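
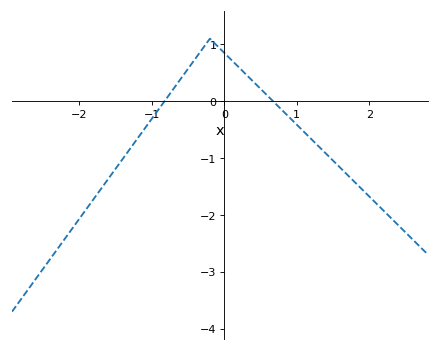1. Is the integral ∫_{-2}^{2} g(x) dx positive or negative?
negative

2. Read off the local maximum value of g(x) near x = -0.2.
1.1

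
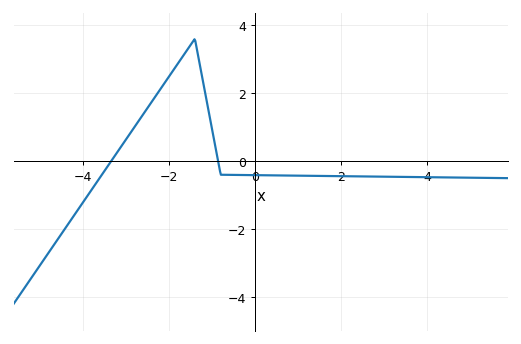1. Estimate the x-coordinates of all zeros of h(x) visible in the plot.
-3.35, -0.86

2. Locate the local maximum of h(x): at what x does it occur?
-1.4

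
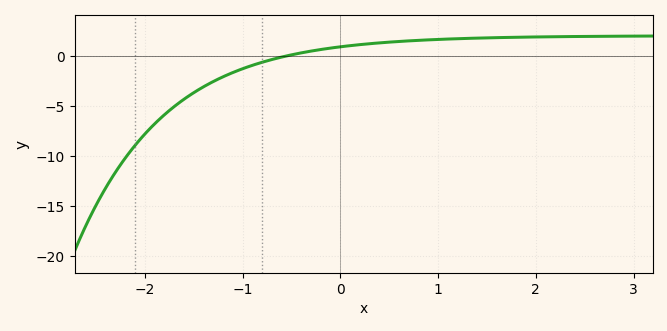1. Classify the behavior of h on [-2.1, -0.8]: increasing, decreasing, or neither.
increasing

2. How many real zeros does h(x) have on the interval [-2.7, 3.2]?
1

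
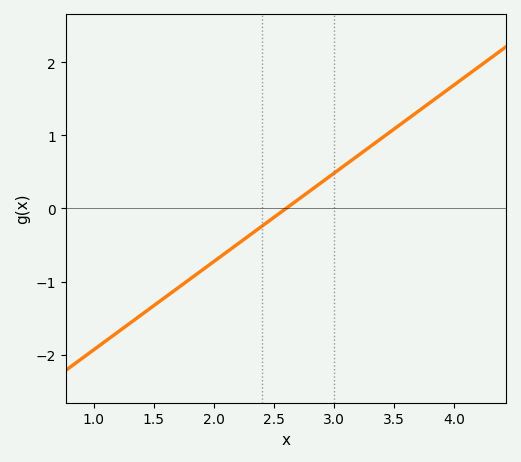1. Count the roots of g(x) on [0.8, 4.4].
1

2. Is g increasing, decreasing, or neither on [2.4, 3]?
increasing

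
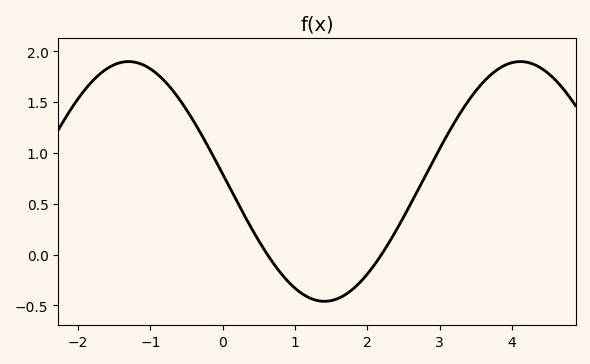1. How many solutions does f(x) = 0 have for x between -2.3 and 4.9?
2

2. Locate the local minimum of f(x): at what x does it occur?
1.4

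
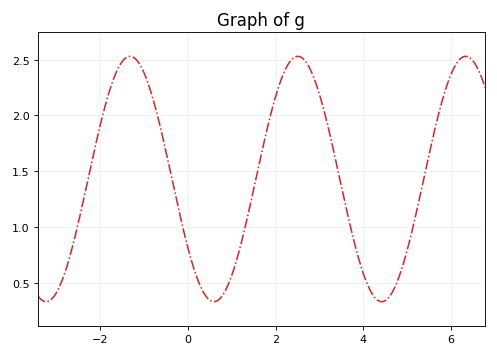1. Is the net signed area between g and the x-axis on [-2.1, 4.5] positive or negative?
positive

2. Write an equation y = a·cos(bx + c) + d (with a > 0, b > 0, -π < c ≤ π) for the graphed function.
y = 1.1cos(1.64x + 2.17) + 1.43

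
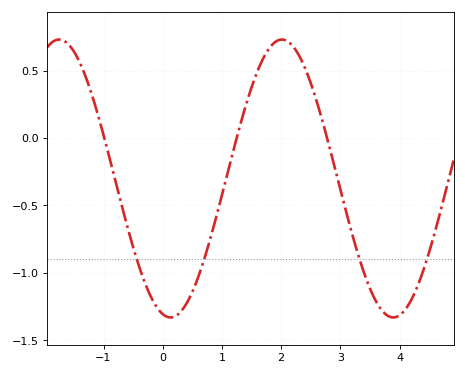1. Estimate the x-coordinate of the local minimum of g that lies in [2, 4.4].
3.9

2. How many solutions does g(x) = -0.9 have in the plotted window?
4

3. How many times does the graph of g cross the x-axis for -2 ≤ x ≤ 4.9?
3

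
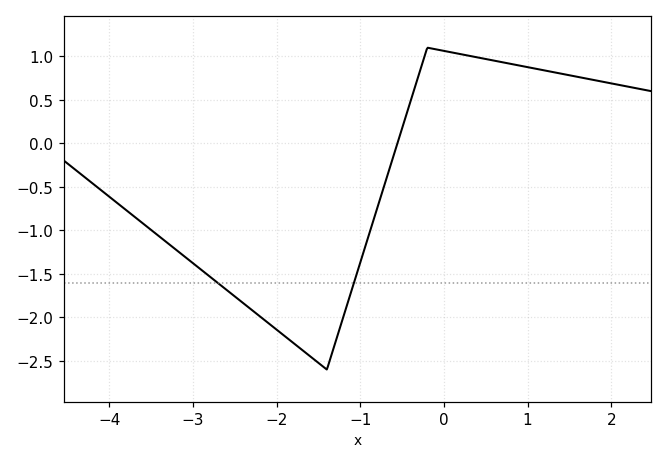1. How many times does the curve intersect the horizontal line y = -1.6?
2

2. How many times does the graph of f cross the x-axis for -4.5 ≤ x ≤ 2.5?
1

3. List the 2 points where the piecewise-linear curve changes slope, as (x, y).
(-1.4, -2.6); (-0.2, 1.1)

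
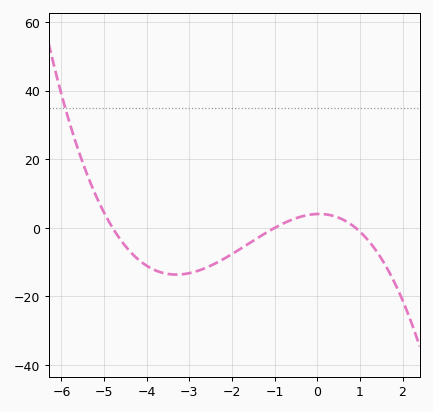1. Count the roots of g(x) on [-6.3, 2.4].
3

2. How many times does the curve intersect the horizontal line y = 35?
1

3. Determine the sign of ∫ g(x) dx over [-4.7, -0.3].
negative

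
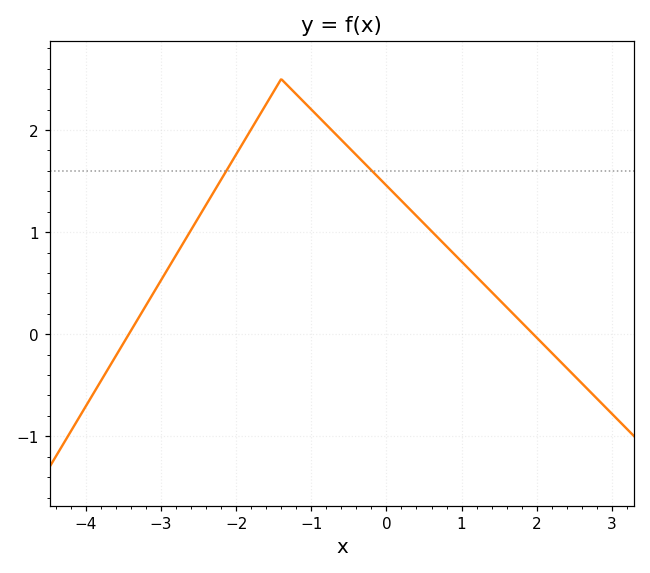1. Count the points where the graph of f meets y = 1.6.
2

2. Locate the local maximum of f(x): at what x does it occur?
-1.4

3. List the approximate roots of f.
-3.4, 2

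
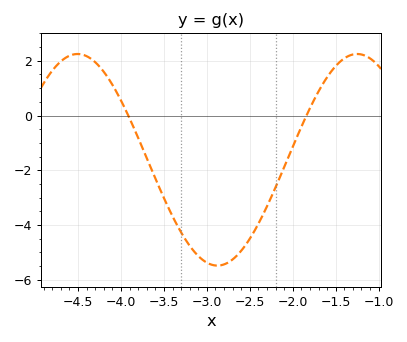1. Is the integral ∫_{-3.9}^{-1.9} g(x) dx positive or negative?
negative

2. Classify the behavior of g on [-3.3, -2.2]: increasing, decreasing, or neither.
neither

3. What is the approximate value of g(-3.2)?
-4.77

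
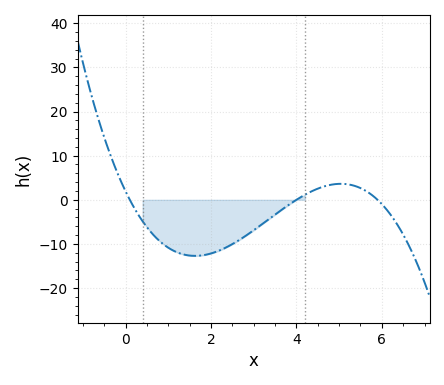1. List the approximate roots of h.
0, 4, 6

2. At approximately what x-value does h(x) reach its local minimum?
1.6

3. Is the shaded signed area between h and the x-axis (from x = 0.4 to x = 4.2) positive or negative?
negative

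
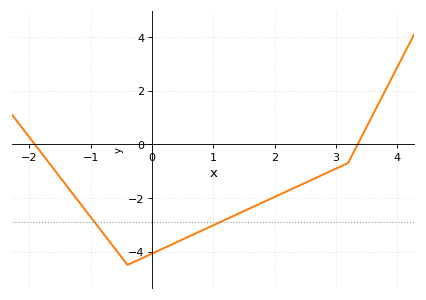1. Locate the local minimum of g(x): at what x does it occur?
-0.4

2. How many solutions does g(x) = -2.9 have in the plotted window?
2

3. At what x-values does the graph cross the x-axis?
-1.9, 3.4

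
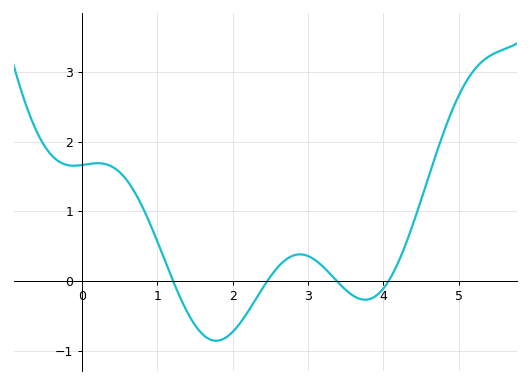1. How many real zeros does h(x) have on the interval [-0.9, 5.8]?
4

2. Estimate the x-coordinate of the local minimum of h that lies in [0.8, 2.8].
1.8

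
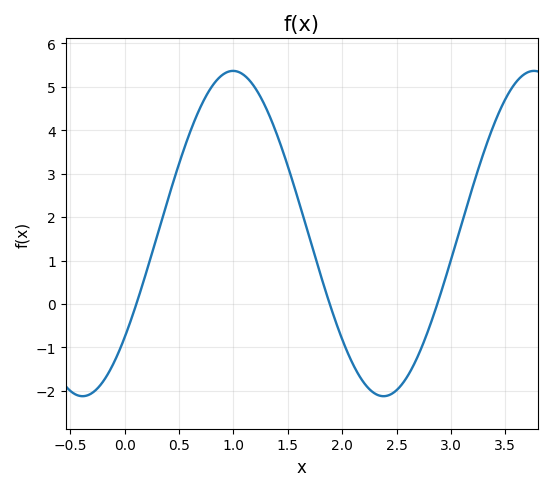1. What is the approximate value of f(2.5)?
-2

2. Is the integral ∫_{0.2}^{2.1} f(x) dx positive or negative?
positive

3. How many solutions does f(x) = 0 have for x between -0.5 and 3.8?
3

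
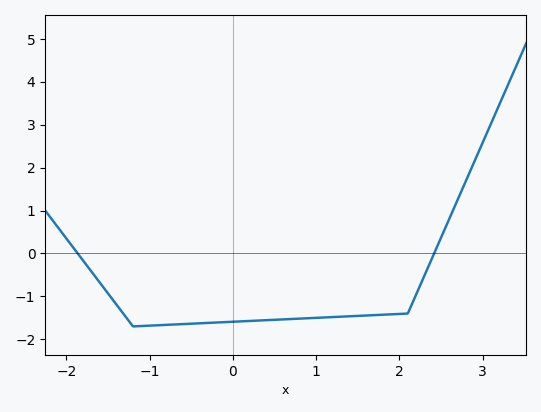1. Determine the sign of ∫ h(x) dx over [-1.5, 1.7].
negative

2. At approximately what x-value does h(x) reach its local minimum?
-1.2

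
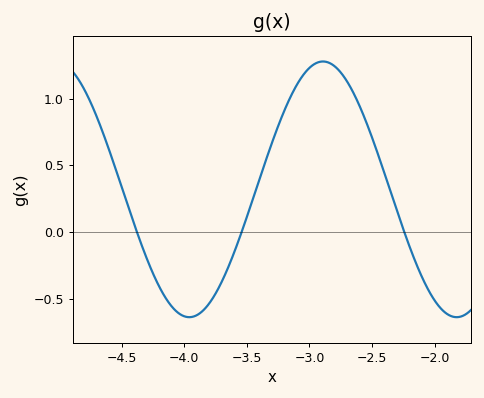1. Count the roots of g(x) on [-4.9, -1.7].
3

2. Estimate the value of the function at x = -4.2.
-0.4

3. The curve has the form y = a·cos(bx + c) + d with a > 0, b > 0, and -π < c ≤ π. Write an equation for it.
y = 0.96cos(2.9x + 2.2) + 0.32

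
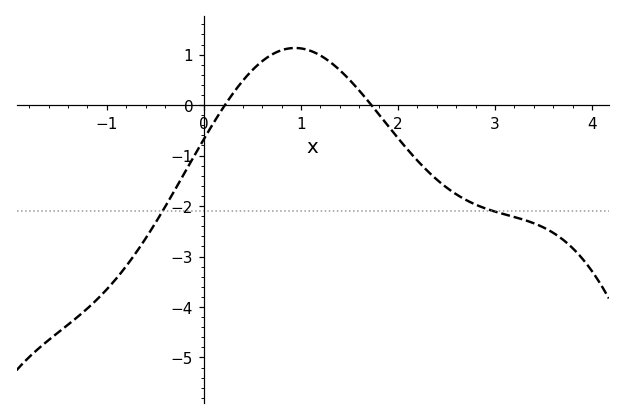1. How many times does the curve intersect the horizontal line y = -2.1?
2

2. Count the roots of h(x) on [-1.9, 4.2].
2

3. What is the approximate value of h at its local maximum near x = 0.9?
1.1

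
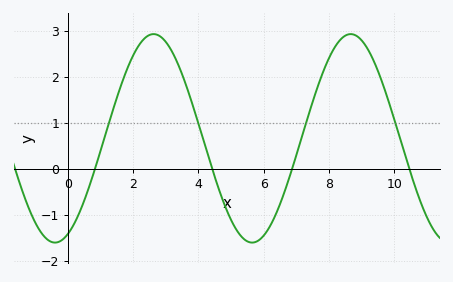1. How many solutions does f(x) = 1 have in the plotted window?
4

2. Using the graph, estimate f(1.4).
1.32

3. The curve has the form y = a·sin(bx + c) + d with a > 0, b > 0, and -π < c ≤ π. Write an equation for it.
y = 2.27sin(1.04x - 1.16) + 0.66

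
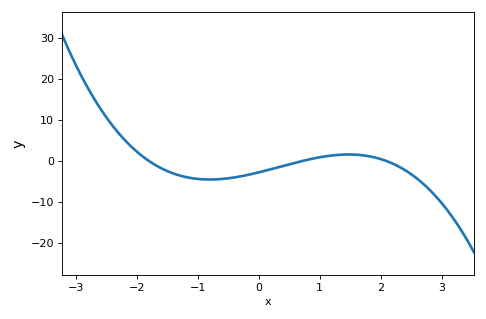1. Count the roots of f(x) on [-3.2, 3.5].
3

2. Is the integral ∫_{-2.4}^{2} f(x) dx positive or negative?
negative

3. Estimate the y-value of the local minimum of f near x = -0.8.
-4.48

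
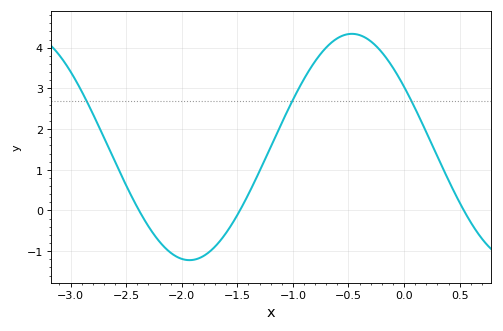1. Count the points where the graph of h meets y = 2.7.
3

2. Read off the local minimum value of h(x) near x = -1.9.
-1.22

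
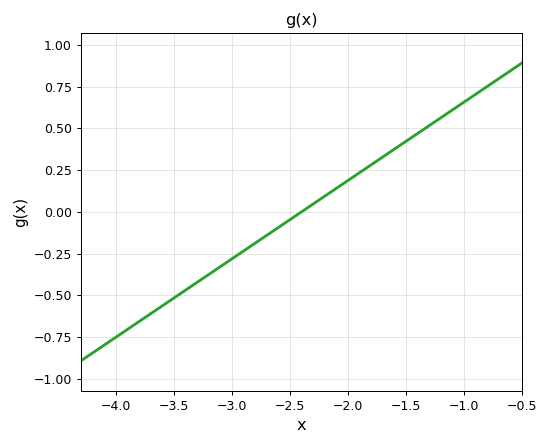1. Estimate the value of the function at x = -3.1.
-0.329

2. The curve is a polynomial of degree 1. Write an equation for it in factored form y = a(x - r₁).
y = 0.47(x + 2.4)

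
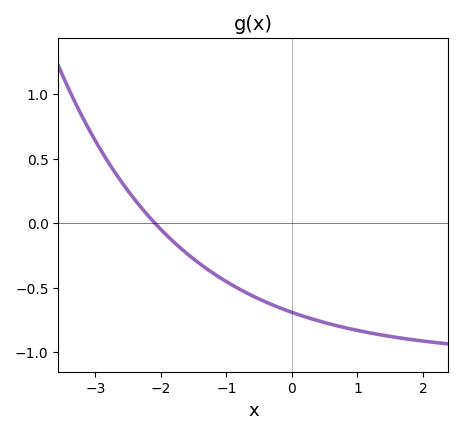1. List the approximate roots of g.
-2.1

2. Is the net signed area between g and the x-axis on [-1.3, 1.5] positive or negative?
negative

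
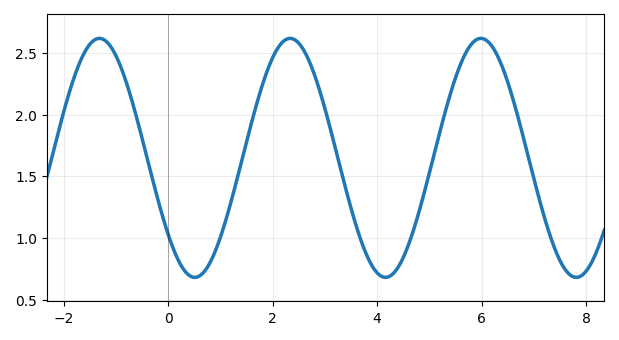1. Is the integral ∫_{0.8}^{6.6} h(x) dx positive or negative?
positive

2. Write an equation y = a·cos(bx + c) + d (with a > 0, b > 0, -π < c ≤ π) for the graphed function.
y = 0.97cos(1.7x + 2.3) + 1.65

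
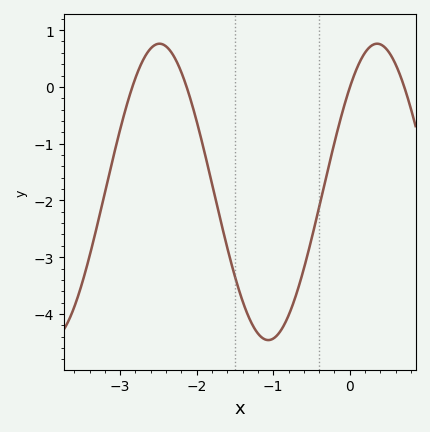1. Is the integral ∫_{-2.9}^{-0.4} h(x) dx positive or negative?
negative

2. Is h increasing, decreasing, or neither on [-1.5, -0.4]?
neither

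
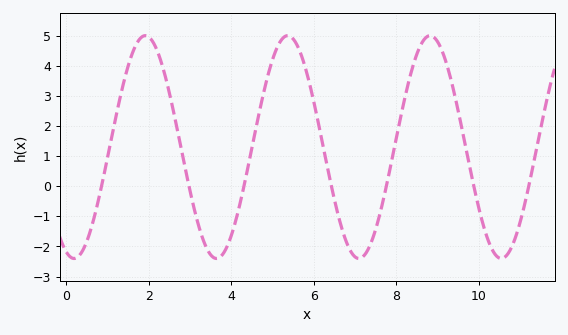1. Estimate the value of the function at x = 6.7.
-1.5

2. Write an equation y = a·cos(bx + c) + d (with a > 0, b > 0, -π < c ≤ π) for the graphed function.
y = 3.7cos(1.8x + 2.8) + 1.3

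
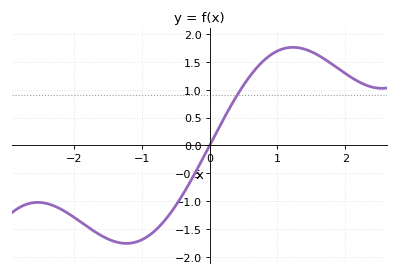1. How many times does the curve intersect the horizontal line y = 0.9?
1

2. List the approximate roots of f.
0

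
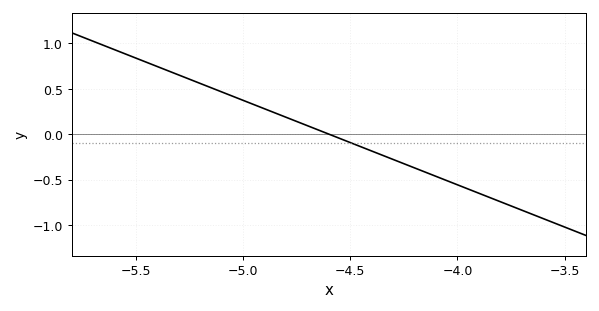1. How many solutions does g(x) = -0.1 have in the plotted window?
1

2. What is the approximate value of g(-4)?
-0.558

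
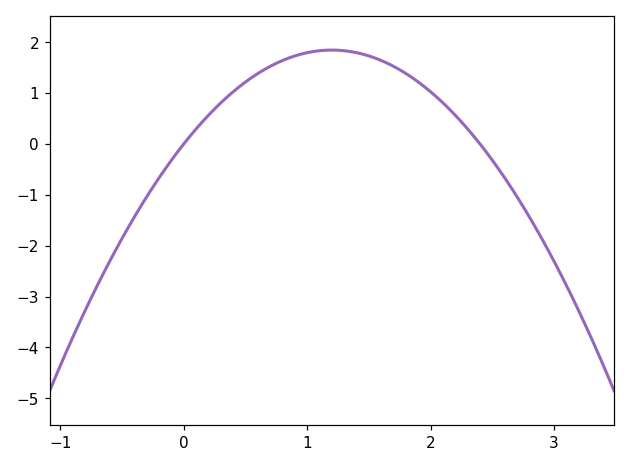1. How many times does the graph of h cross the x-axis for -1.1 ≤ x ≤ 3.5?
2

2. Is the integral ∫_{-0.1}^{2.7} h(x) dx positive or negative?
positive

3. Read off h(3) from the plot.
-2.3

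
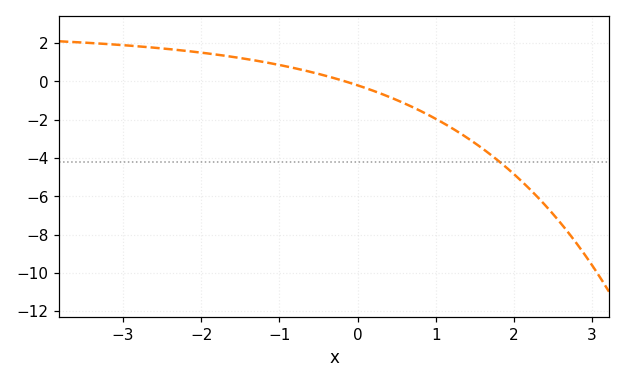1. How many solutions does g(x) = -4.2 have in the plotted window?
1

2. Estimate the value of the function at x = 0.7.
-1.33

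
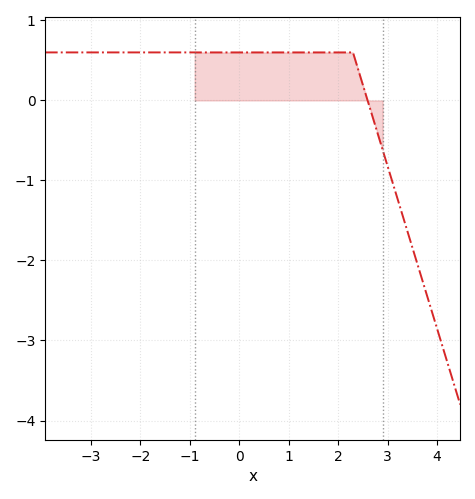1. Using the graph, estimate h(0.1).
0.6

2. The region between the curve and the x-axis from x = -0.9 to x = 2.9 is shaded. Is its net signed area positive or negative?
positive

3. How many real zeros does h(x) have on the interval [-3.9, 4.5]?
1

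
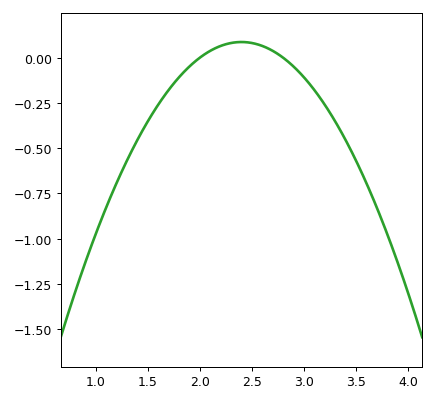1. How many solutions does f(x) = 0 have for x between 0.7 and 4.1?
2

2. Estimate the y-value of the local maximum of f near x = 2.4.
0.08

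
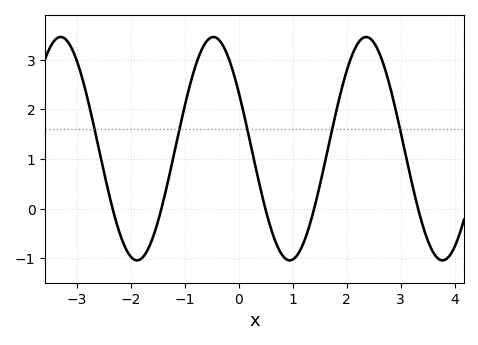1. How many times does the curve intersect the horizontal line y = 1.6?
5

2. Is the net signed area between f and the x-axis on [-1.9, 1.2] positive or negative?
positive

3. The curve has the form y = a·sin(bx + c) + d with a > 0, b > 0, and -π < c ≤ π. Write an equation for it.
y = 2.25sin(2.2x + 2.6) + 1.21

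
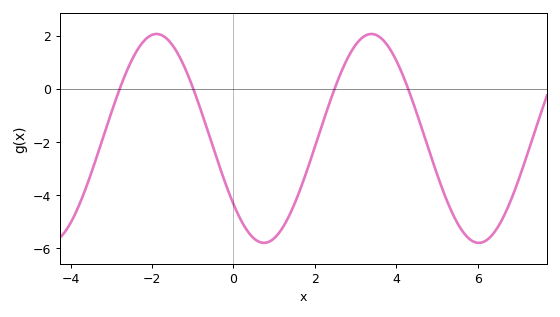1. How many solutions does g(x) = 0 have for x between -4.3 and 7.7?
4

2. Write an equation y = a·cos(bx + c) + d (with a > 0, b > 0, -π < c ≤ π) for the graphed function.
y = 3.93cos(1.2x + 2.2) - 1.86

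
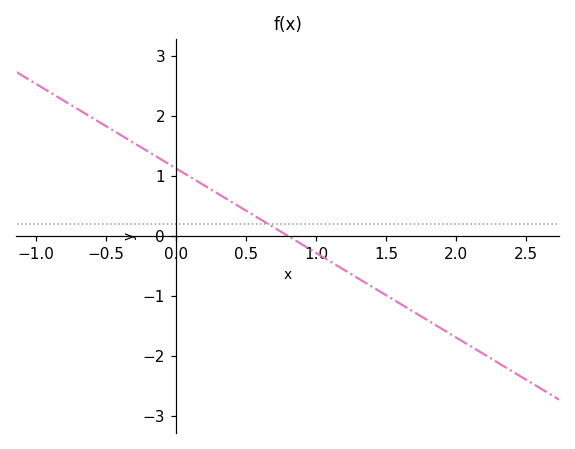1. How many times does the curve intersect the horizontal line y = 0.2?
1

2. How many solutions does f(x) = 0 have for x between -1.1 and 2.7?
1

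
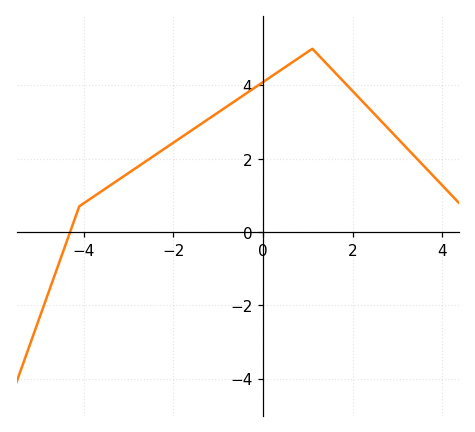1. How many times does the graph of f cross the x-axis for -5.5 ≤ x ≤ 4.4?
1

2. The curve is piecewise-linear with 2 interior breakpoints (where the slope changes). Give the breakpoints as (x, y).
(-4.1, 0.7); (1.1, 5)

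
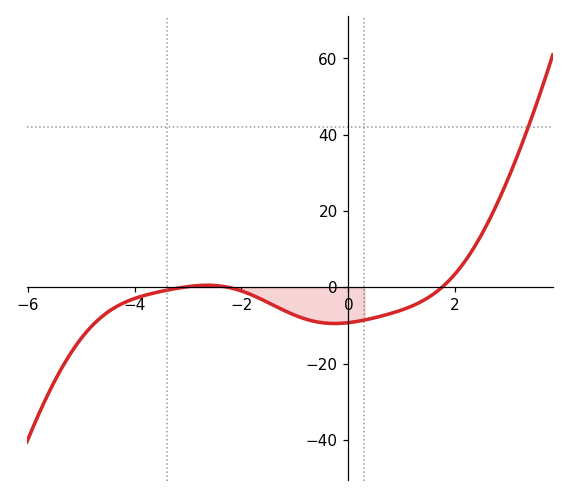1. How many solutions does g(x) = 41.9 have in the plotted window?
1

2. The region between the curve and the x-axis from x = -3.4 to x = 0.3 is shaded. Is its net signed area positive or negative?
negative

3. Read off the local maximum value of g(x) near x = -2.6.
0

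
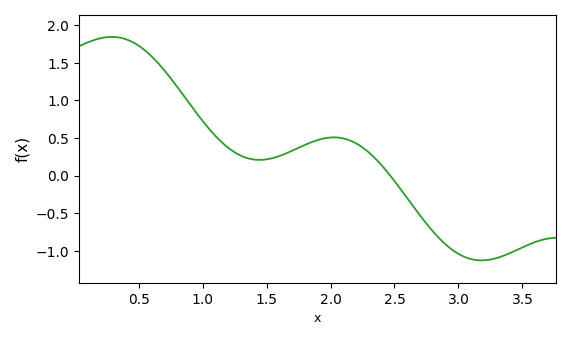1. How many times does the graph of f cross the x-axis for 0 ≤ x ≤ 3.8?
1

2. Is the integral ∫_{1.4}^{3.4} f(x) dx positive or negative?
negative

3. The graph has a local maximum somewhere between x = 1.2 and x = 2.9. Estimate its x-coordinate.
2.05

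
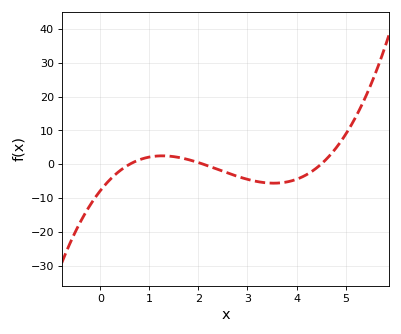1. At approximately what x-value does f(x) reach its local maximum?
1.3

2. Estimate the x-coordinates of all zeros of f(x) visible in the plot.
0.6, 2.1, 4.5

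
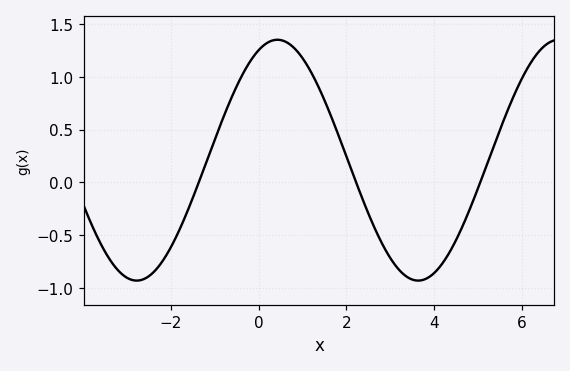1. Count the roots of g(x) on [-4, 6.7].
3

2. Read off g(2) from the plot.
0.247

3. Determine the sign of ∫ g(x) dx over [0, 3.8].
positive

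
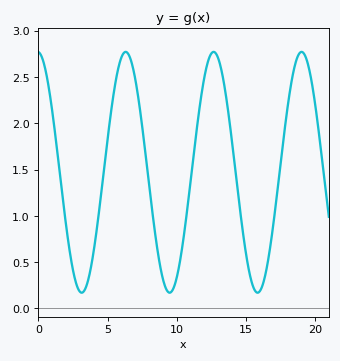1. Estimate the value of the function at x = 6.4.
2.75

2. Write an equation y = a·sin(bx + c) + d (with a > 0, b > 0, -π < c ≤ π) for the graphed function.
y = 1.3sin(0.99x + 1.6) + 1.47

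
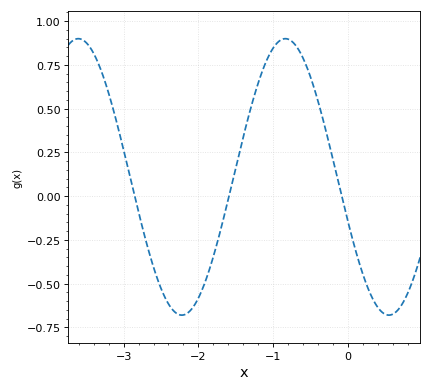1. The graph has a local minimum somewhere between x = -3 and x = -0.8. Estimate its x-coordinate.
-2.22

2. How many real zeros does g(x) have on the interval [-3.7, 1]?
3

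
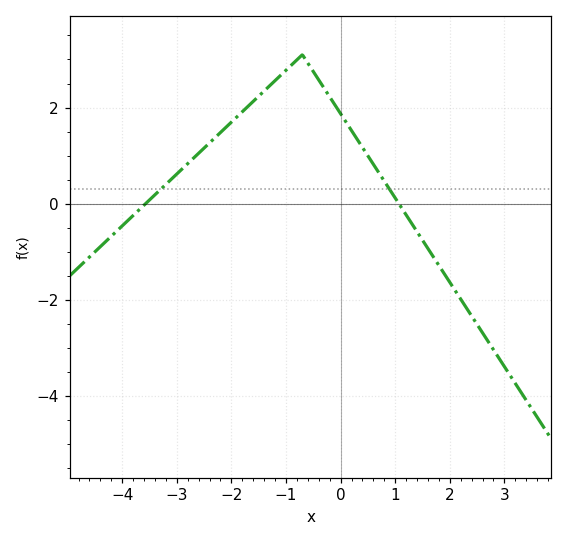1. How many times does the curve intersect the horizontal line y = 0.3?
2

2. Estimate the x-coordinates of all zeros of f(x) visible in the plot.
-3.57, 1.07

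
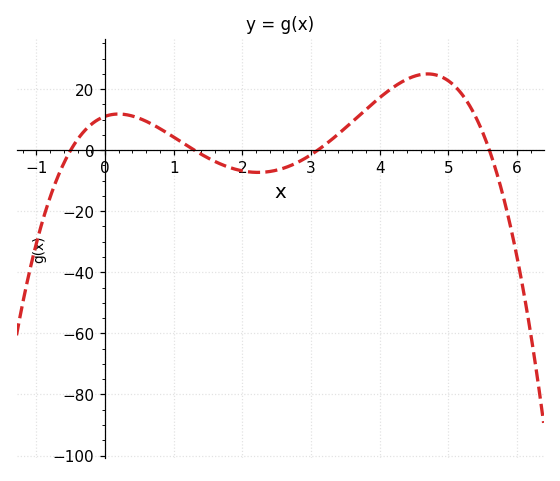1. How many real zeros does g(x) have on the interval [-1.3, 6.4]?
4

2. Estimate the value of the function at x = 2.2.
-7.29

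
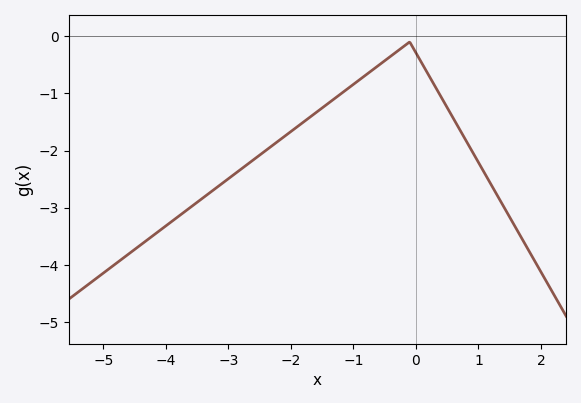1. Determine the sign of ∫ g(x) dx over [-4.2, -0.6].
negative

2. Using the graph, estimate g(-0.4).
-0.3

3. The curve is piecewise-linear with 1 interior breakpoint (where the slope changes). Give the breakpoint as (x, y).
(-0.1, -0.1)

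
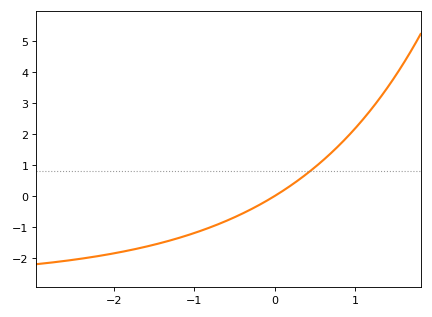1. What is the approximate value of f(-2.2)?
-2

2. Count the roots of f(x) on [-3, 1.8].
1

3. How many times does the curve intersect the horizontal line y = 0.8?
1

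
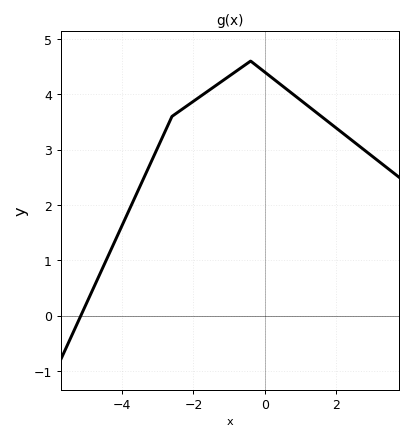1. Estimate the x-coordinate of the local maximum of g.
-0.4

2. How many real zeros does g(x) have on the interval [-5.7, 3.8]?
1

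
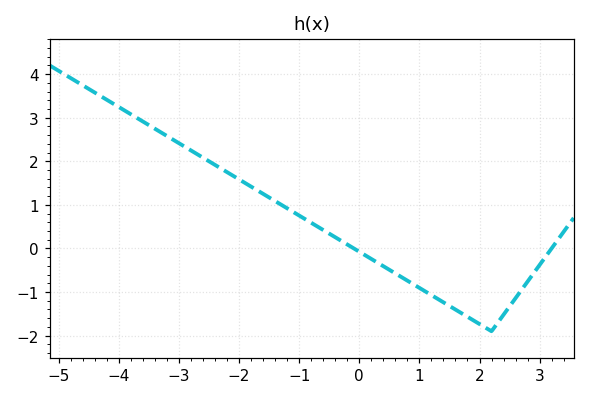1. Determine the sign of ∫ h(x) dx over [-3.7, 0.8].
positive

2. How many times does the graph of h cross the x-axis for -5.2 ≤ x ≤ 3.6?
2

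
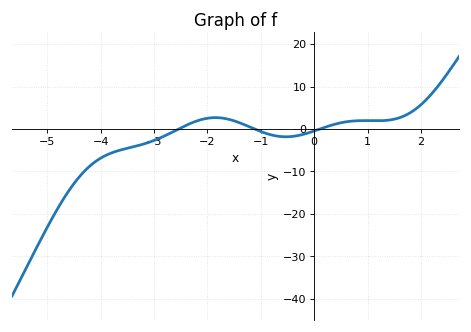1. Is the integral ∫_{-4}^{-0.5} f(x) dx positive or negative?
negative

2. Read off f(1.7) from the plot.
3.17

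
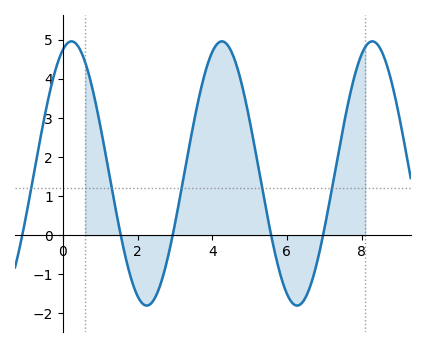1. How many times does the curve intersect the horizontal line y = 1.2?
5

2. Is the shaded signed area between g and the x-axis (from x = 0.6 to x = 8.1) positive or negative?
positive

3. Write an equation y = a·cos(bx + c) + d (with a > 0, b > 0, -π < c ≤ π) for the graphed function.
y = 3.38cos(1.6x - 0.36) + 1.58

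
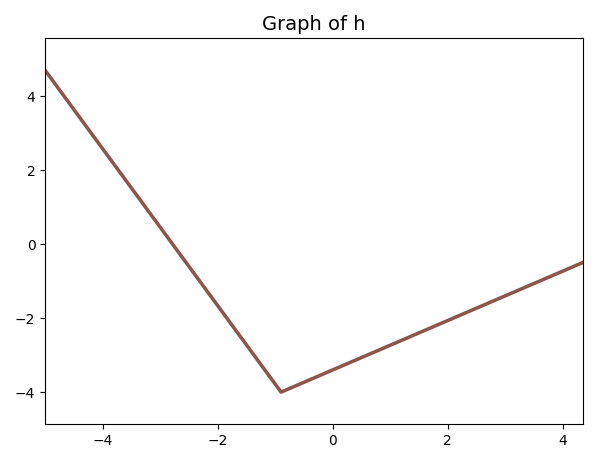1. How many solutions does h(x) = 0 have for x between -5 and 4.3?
1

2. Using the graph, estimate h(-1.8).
-2.09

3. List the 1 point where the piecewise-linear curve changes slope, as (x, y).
(-0.9, -4)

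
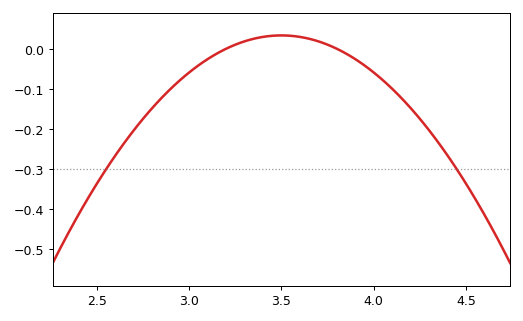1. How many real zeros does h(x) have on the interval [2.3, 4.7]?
2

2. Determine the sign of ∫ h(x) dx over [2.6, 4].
negative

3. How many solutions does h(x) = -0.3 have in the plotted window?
2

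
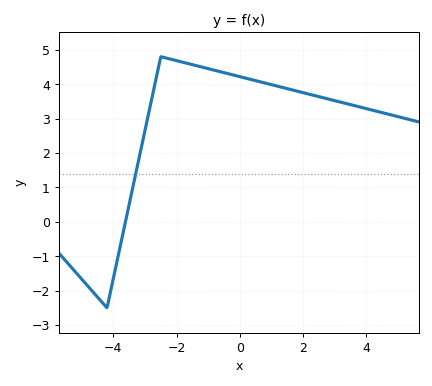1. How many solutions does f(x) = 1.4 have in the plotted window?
1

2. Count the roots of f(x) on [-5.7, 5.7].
1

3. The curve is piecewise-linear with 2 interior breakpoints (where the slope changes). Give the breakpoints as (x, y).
(-4.2, -2.5); (-2.5, 4.8)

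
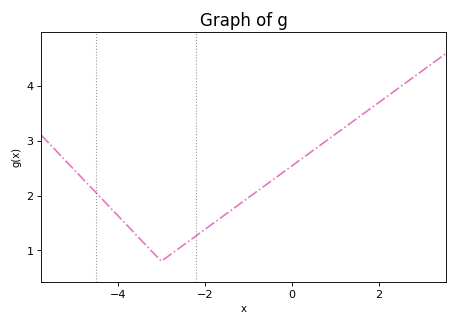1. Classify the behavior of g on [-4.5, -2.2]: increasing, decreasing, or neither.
neither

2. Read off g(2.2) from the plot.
3.8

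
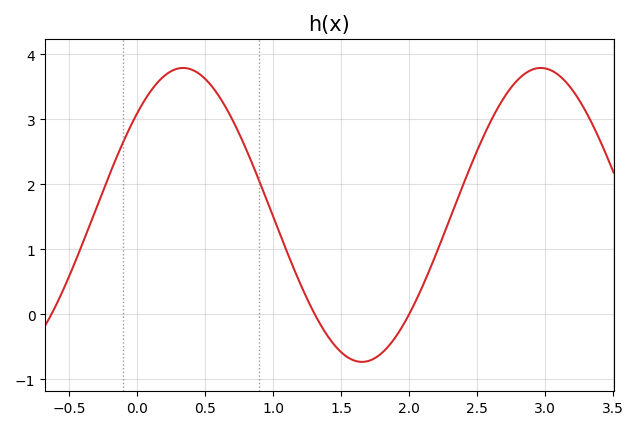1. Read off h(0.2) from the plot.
3.67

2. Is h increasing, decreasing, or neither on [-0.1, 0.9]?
neither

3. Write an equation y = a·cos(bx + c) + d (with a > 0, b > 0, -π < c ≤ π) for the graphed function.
y = 2.26cos(2.39x - 0.81) + 1.53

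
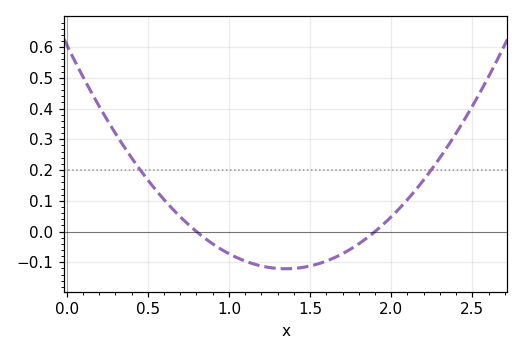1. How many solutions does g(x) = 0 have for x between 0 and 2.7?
2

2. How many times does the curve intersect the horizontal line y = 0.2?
2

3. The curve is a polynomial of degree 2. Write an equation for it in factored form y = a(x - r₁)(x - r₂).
y = 0.4(x - 0.8)(x - 1.9)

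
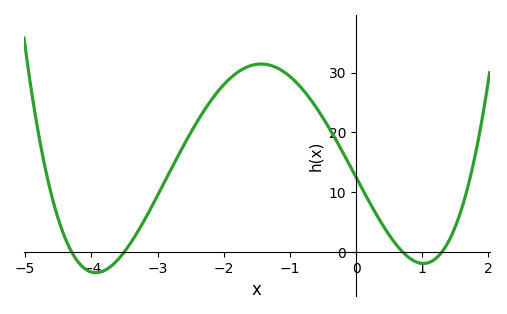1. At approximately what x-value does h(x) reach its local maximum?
-1.44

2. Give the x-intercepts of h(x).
-4.3, -3.5, 0.7, 1.3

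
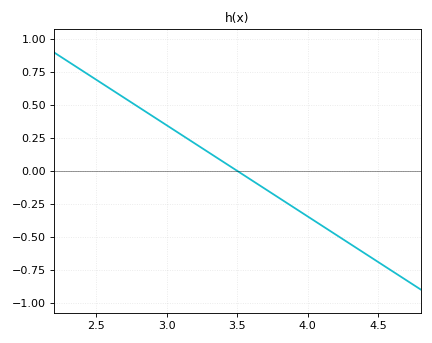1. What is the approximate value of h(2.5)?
0.69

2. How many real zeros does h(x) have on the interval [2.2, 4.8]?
1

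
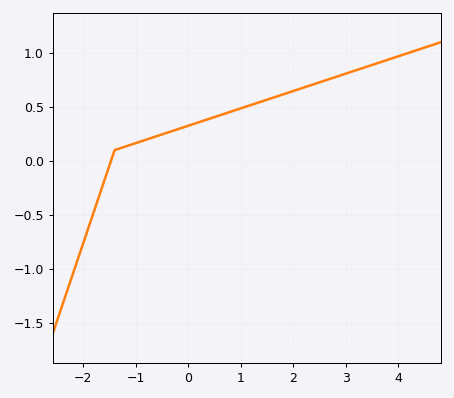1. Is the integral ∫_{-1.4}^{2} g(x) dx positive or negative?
positive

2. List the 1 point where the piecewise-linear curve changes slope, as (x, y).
(-1.4, 0.1)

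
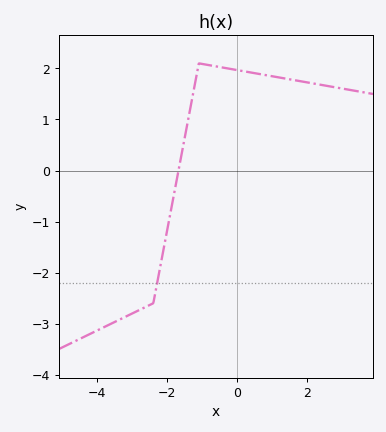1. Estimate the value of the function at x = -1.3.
1.4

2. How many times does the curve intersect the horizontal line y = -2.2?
1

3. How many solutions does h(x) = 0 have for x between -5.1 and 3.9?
1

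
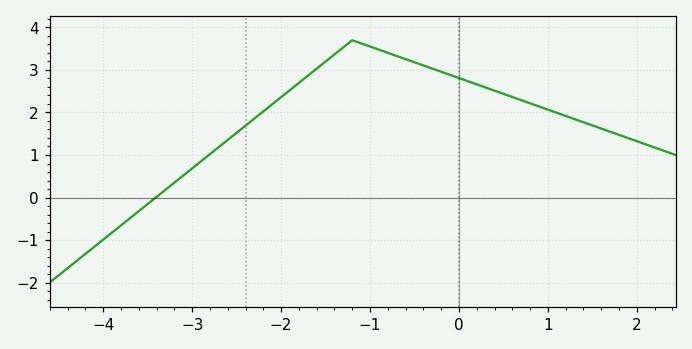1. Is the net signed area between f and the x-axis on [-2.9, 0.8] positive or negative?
positive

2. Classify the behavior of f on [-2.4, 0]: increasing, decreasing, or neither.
neither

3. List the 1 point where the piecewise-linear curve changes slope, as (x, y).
(-1.2, 3.7)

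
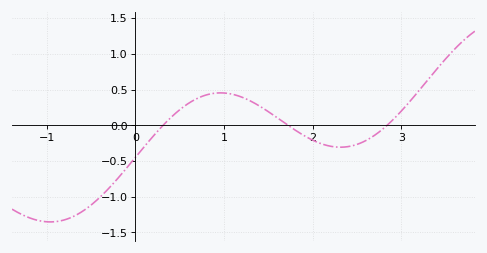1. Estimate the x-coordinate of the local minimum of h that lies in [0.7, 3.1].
2.3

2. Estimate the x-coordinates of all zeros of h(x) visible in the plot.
0.3, 1.7, 2.8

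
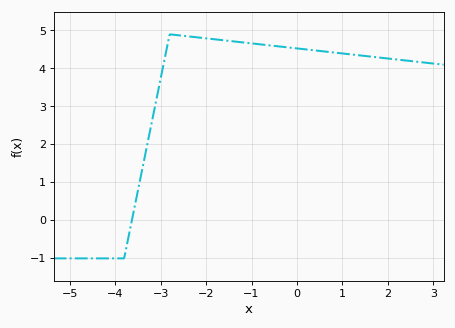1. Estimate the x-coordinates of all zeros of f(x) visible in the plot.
-3.6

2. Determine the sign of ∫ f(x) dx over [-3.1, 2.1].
positive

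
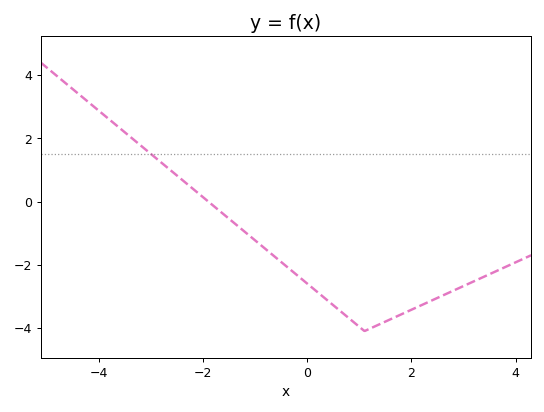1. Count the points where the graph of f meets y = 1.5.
1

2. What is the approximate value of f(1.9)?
-3.5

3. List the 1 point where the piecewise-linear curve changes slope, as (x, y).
(1.1, -4.1)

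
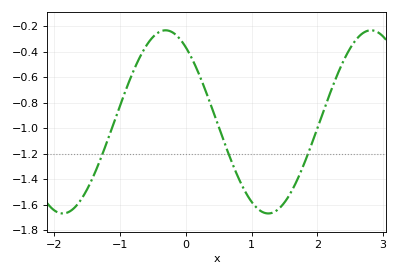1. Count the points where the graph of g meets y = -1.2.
3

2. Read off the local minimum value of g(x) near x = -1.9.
-1.66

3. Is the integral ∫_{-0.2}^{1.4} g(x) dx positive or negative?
negative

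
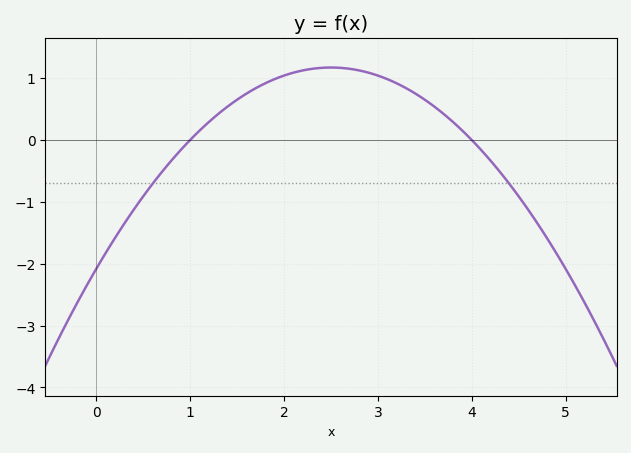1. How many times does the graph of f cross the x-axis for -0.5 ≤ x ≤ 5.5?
2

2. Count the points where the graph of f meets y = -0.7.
2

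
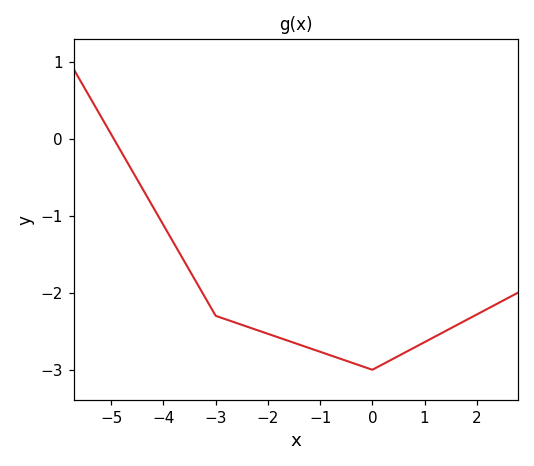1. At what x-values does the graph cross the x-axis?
-4.95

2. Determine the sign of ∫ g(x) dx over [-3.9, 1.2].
negative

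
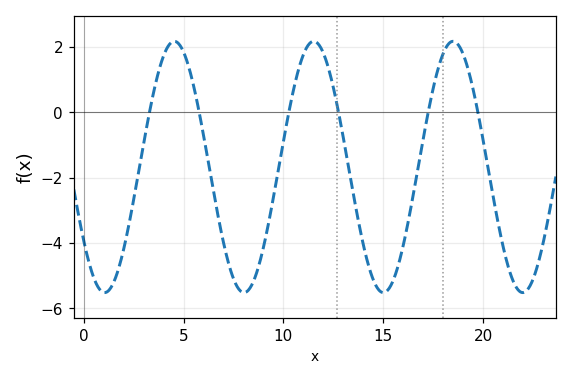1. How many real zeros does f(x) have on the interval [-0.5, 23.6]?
6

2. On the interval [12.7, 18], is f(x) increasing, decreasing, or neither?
neither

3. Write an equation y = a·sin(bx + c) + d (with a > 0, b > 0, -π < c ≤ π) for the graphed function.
y = 3.85sin(0.9x - 2.51) - 1.67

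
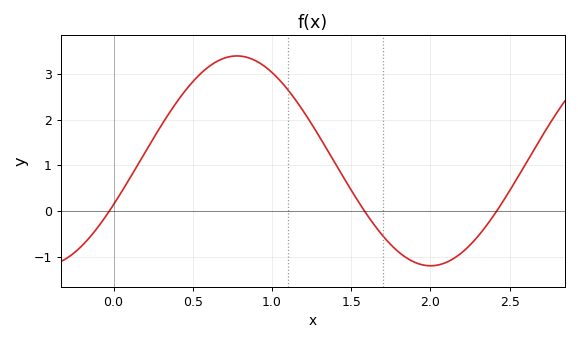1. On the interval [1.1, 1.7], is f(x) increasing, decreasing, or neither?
decreasing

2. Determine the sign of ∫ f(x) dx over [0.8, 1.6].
positive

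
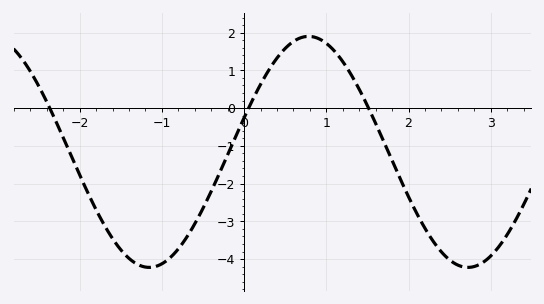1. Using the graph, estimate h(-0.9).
-3.96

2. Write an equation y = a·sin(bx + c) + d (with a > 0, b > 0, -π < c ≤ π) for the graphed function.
y = 3.06sin(1.62x + 0.3) - 1.16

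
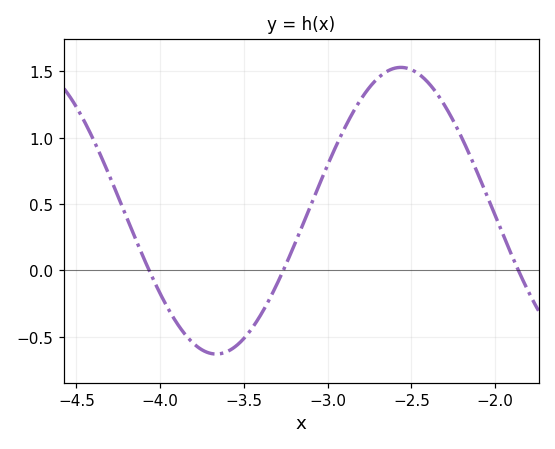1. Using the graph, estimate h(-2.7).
1.45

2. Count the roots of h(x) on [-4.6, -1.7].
3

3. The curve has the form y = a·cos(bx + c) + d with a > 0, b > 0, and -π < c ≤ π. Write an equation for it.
y = 1.08cos(2.9x + 1) + 0.45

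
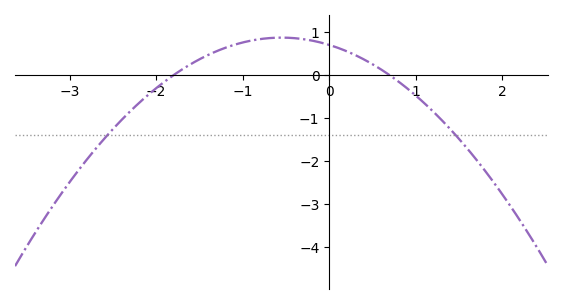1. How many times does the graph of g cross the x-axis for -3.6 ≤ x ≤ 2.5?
2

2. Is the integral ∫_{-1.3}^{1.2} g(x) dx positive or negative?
positive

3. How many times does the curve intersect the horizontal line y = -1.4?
2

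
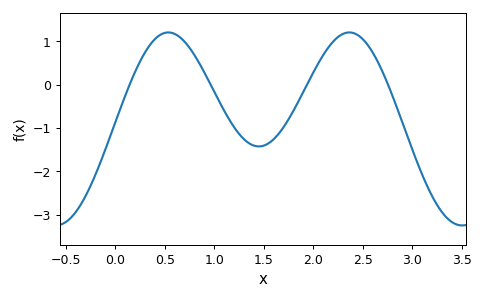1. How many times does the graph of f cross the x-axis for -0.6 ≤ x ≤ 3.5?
4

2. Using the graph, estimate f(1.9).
-0.164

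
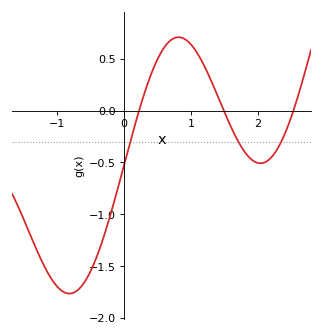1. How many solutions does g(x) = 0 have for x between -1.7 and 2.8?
3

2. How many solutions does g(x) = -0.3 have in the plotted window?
3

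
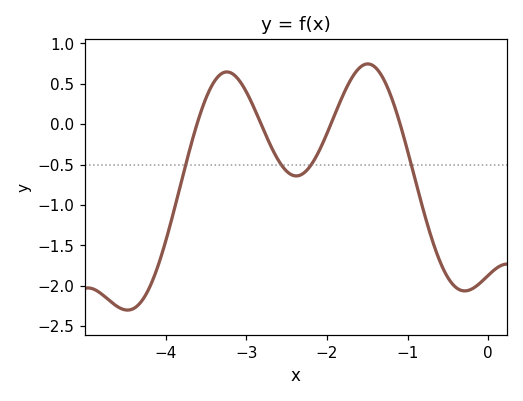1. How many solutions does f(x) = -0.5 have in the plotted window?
4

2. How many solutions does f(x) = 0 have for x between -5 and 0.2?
4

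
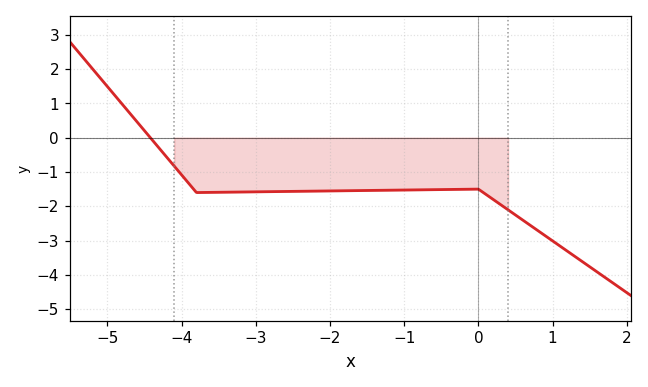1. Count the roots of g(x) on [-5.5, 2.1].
1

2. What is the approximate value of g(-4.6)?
0.463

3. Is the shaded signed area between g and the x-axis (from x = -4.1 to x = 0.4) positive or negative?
negative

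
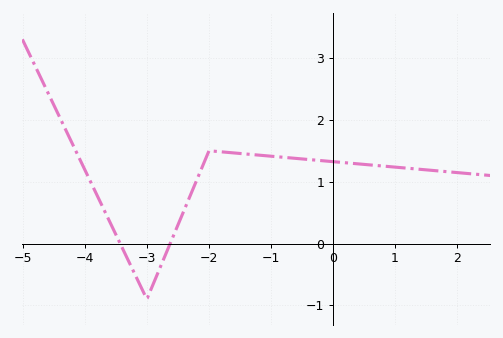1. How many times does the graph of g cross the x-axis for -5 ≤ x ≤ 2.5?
2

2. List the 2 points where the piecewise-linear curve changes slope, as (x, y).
(-3, -0.9); (-2, 1.5)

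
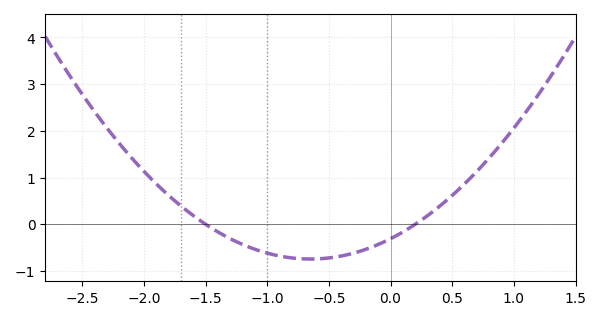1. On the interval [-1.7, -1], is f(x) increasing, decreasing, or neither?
decreasing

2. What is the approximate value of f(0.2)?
0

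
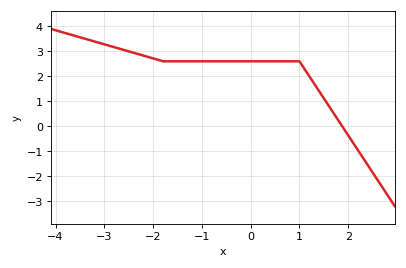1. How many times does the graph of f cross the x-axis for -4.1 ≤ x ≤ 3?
1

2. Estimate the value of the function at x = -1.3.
2.6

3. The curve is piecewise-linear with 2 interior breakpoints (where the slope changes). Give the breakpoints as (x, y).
(-1.8, 2.6); (1, 2.6)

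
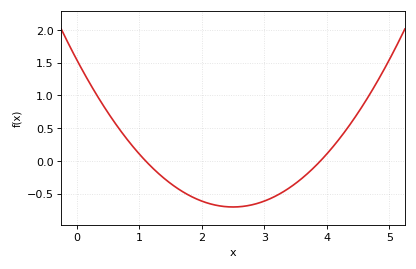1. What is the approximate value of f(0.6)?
0.594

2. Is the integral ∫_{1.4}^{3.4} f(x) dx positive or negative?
negative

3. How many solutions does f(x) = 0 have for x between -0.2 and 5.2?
2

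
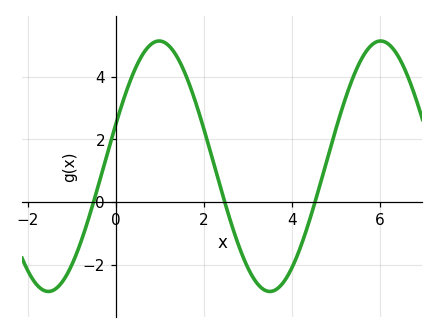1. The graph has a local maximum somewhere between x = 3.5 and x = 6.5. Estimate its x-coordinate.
6.01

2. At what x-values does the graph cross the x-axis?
-0.504, 2.47, 4.52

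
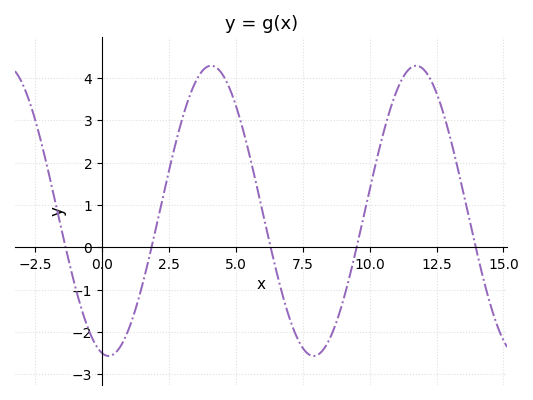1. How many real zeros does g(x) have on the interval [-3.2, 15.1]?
5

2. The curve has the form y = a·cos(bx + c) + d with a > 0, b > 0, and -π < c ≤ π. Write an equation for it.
y = 3.43cos(0.82x + 2.94) + 0.86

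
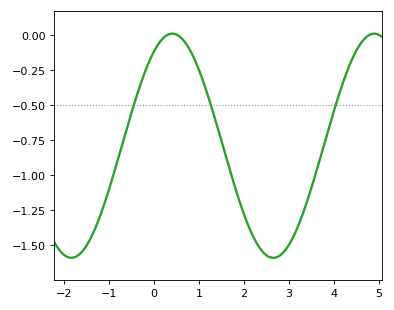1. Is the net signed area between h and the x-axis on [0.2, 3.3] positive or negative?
negative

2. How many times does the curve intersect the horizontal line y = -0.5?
3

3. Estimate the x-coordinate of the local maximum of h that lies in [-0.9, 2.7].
0.4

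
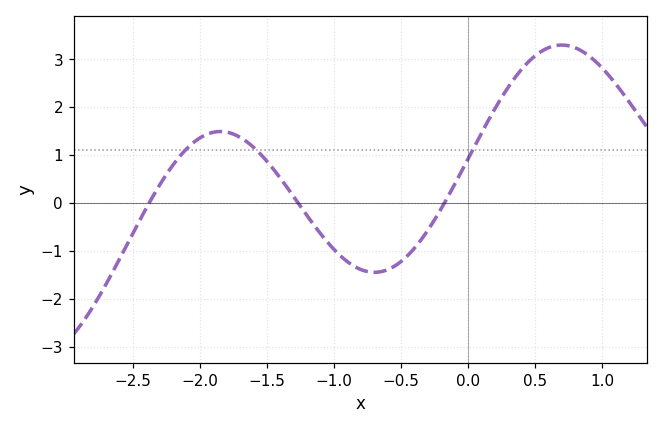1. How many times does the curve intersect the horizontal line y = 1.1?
3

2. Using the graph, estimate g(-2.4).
-0.1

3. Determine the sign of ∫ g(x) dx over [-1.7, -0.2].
negative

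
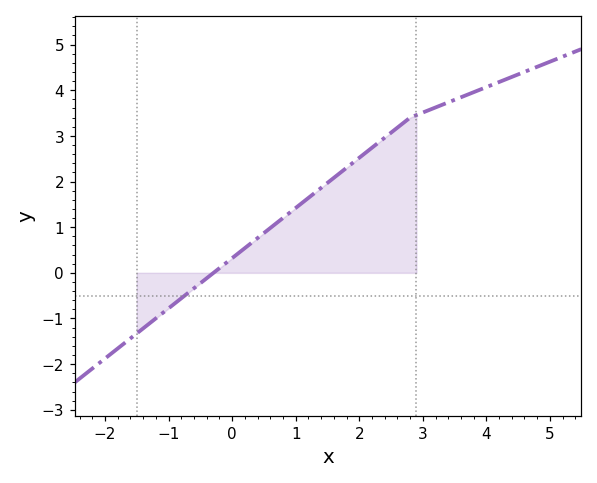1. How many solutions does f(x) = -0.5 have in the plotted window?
1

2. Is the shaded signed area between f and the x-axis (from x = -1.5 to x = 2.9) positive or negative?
positive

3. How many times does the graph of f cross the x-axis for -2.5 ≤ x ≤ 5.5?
1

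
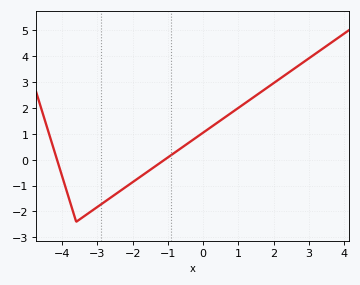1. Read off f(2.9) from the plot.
3.8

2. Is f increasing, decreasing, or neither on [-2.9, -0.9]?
increasing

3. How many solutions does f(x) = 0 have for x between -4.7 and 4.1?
2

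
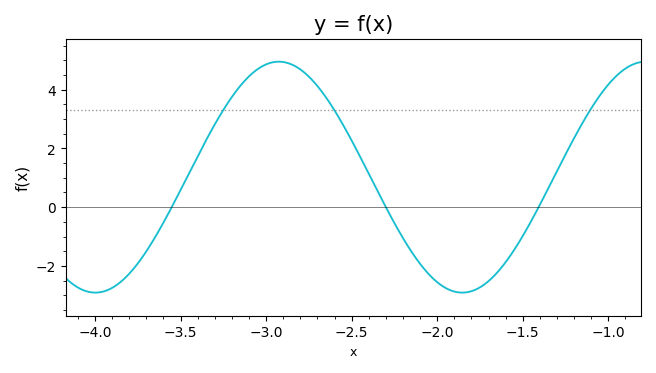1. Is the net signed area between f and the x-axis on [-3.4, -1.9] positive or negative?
positive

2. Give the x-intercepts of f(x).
-3.55, -2.3, -1.4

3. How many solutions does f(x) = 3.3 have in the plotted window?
3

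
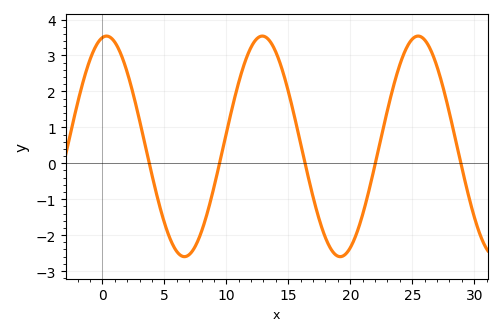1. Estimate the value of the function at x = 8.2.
-1.69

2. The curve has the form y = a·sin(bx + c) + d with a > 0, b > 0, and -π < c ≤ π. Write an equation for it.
y = 3.07sin(0.5x + 1.4) + 0.47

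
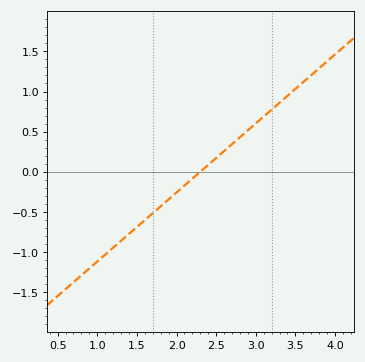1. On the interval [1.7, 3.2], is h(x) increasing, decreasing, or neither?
increasing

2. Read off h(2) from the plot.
-0.258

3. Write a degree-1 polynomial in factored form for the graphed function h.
y = 0.86(x - 2.3)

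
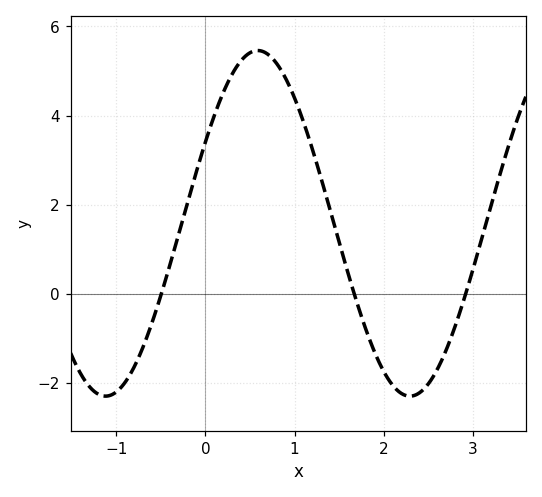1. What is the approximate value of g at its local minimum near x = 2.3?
-2.3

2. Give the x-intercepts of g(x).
-0.494, 1.67, 2.92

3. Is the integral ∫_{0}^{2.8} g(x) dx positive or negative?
positive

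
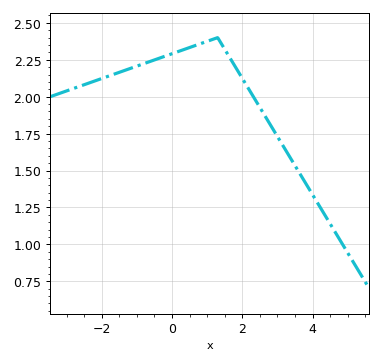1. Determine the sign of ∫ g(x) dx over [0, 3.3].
positive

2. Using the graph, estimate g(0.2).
2.3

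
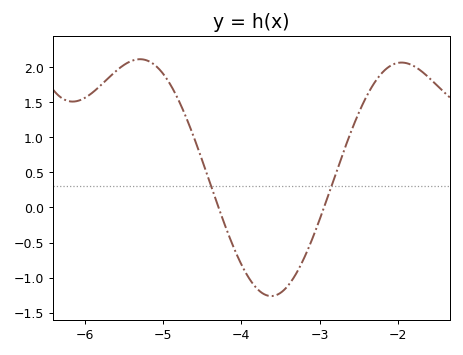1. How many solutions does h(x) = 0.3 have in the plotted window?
2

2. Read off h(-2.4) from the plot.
1.58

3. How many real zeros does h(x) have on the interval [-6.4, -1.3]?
2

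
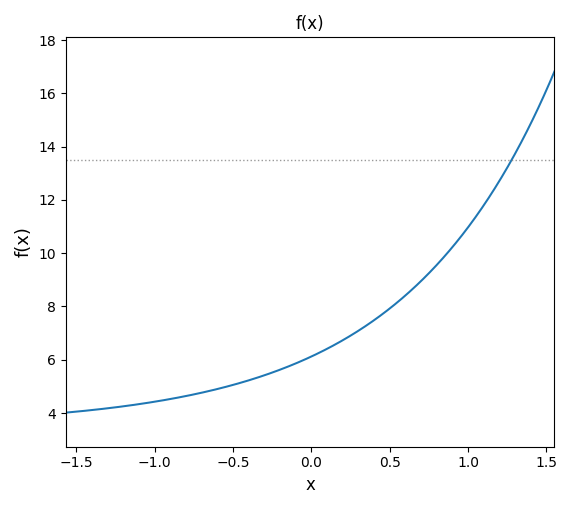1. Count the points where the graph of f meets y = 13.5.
1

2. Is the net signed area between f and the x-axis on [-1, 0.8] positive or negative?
positive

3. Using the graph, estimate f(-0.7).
4.8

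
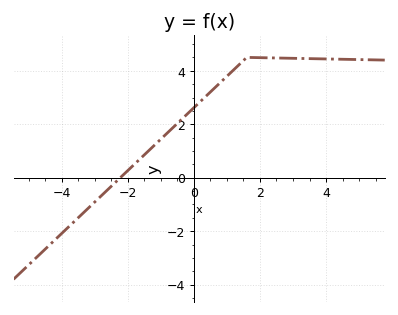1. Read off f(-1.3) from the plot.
1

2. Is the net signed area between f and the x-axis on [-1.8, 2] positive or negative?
positive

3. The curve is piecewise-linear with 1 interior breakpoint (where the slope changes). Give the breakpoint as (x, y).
(1.6, 4.5)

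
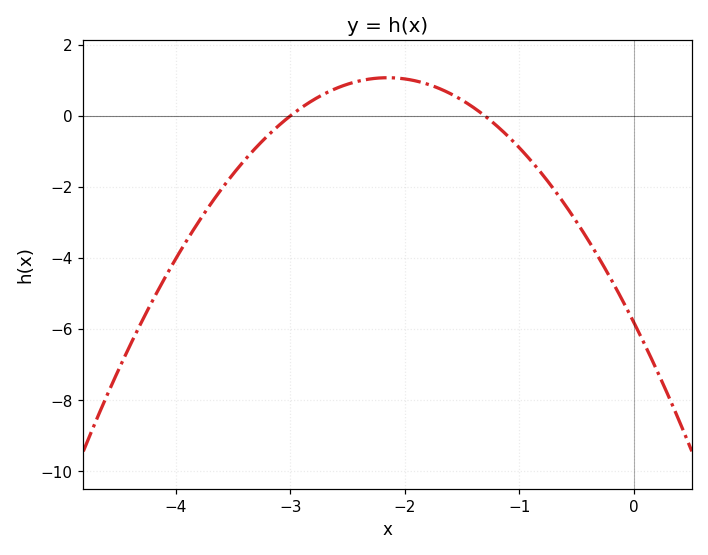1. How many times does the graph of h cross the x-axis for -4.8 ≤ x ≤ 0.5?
2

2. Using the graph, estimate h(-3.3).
-0.8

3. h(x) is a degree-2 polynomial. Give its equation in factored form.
y = -1.49(x + 3)(x + 1.3)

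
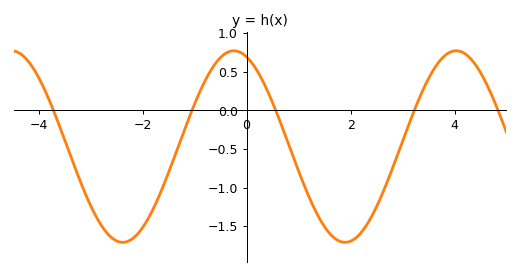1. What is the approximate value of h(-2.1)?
-1.61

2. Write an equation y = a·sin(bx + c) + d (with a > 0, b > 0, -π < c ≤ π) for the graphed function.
y = 1.24sin(1.47x + 1.93) - 0.47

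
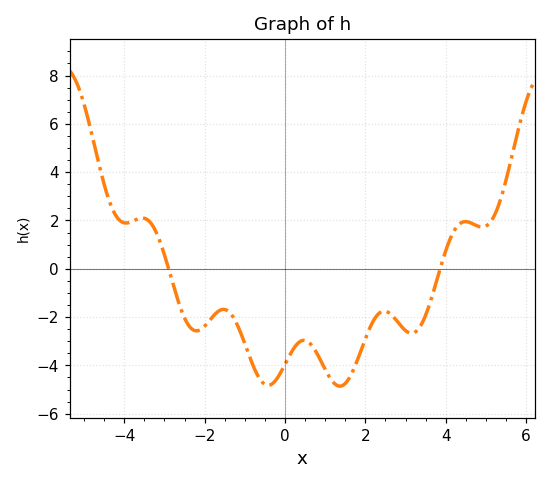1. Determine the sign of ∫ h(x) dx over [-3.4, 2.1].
negative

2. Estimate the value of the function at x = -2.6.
-1.6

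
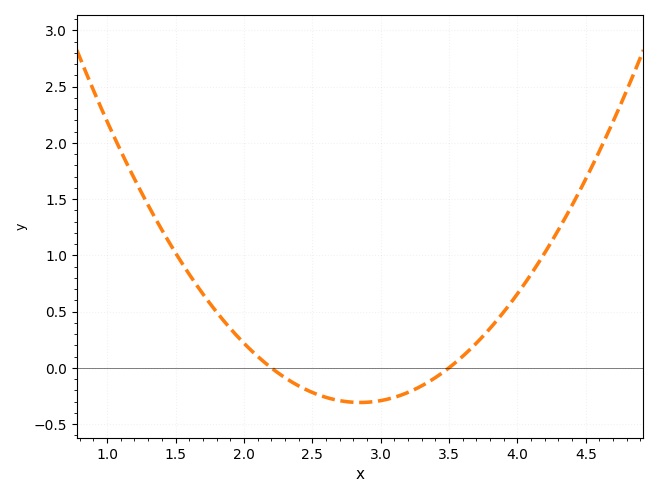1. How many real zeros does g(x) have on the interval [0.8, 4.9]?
2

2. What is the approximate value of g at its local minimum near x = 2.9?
-0.308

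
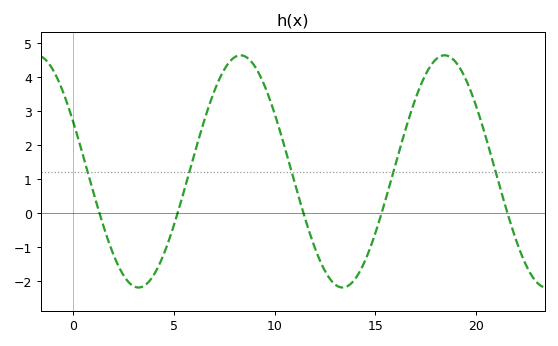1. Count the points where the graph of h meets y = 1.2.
5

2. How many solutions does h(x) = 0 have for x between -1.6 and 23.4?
5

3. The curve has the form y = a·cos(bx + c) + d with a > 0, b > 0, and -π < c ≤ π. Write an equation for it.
y = 3.41cos(0.62x + 1.1) + 1.22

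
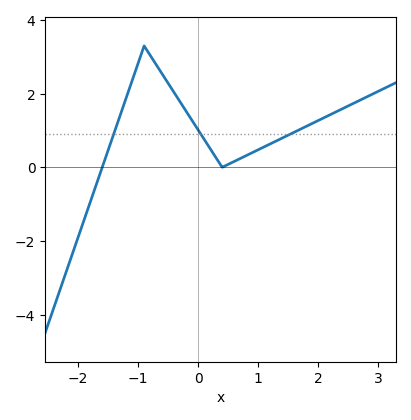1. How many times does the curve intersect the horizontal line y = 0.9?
3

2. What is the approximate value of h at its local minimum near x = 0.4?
0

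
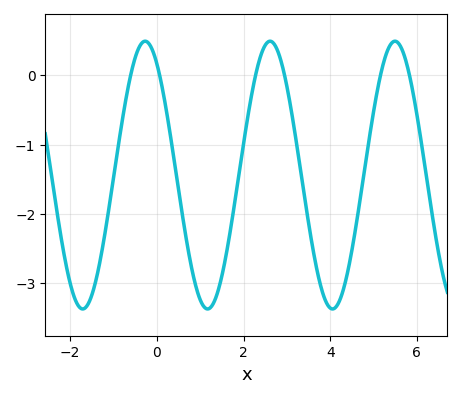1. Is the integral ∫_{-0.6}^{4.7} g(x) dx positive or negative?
negative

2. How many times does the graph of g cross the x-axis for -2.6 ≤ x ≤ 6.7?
6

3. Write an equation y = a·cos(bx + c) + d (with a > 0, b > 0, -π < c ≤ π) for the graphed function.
y = 1.93cos(2.18x + 0.59) - 1.44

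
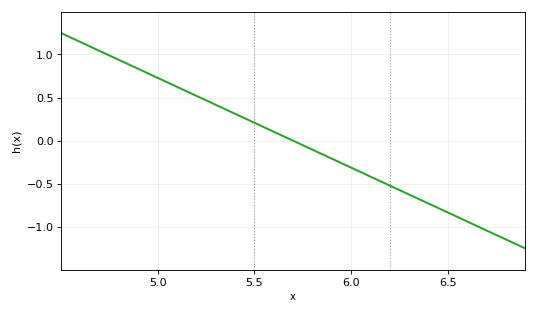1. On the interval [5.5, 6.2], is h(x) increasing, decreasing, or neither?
decreasing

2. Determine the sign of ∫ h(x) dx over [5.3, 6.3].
negative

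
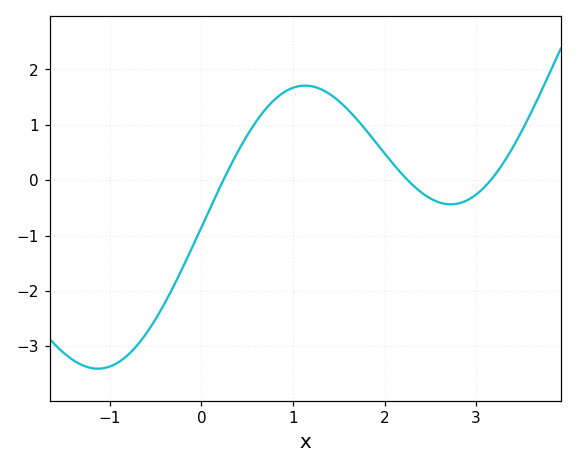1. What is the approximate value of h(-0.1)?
-1.2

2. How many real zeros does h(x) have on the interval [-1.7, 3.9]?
3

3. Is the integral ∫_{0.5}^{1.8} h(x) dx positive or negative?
positive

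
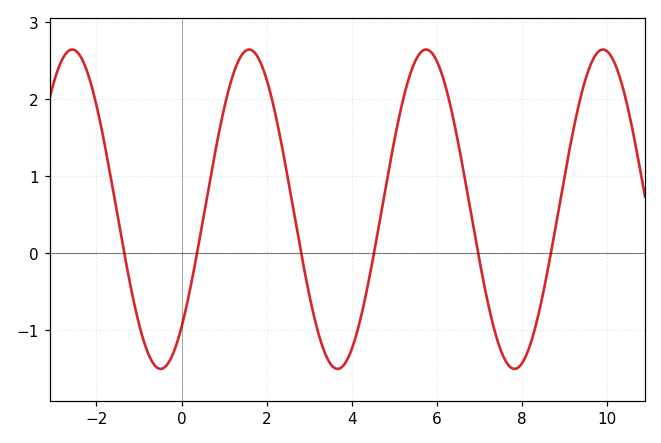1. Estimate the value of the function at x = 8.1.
-1.33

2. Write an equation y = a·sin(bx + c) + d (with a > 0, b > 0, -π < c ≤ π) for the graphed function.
y = 2.07sin(1.51x - 0.83) + 0.57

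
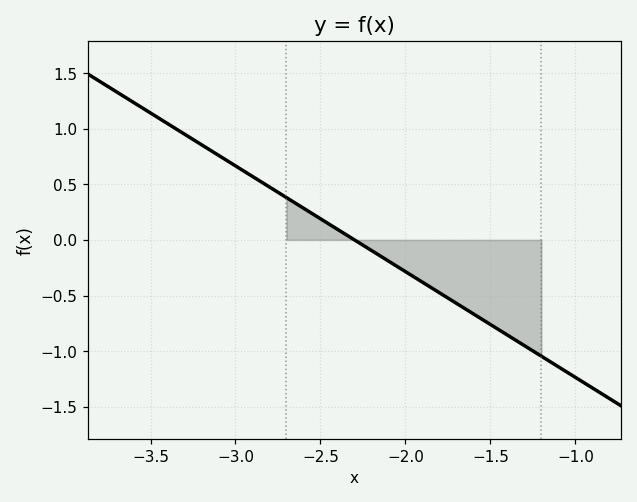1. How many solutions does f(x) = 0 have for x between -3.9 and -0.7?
1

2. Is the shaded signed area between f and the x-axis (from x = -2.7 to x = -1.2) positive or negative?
negative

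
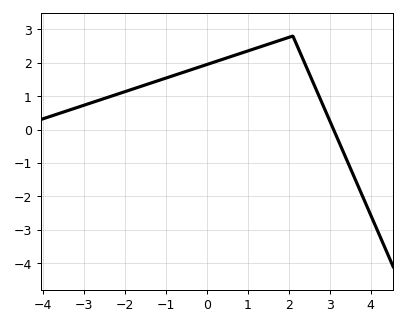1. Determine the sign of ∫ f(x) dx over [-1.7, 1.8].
positive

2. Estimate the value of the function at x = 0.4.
2.1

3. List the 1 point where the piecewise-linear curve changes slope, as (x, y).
(2.1, 2.8)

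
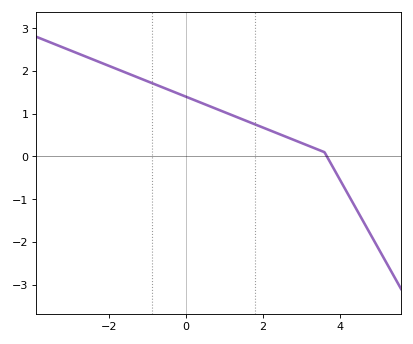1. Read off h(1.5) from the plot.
0.856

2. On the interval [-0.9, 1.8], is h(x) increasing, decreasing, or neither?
decreasing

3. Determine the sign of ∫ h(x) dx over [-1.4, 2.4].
positive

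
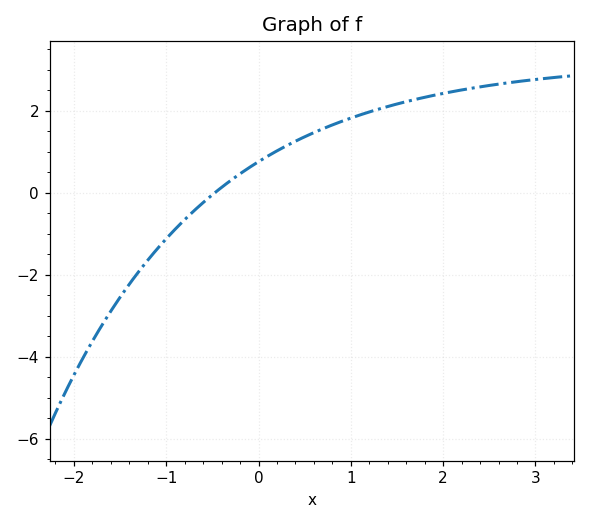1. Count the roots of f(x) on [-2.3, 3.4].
1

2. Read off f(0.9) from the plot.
1.74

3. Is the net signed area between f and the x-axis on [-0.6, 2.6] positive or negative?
positive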